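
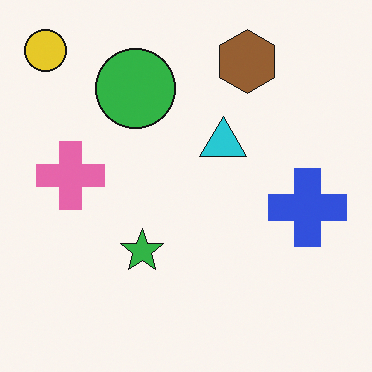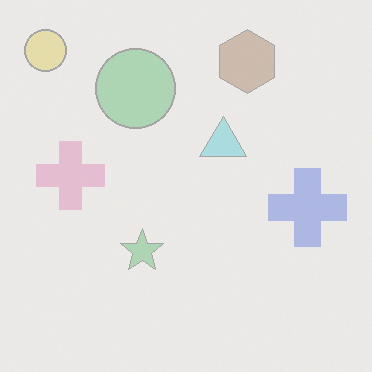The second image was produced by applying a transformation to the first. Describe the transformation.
The image was washed out (contrast reduced).

Tones are pushed toward mid-grey across the whole image — a global contrast change.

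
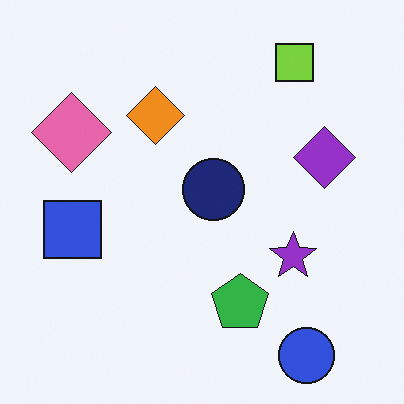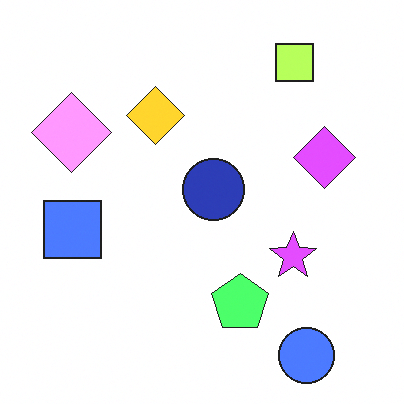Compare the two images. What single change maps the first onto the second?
The transformation is: brightened a lot.

Every pixel — background and shapes alike — is uniformly brightened.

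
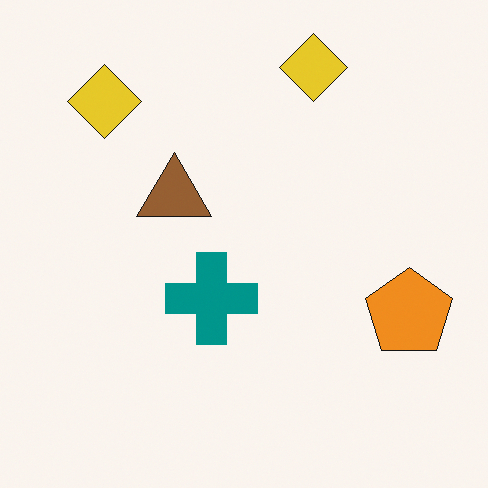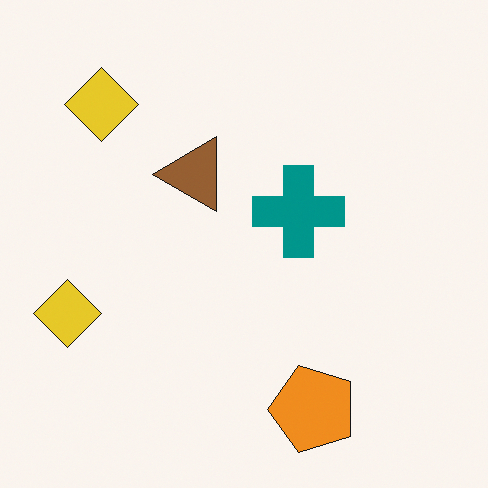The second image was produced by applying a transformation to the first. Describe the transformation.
This is the original image transposed (reflected across the top-left ↔ bottom-right diagonal).

Shapes have swapped their row and column positions — what was in the top-right is now in the bottom-left — a diagonal reflection.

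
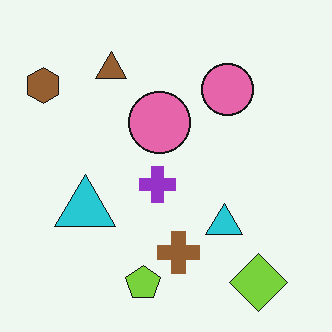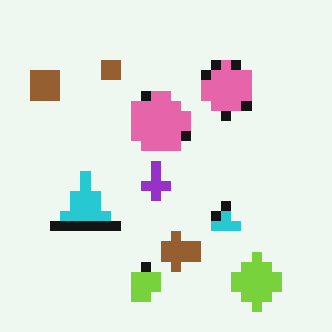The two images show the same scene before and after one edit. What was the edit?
This is the original image coarsely pixelated.

Shapes are reduced to large square blocks; fine edges and outlines are lost — a downscale-then-upscale (mosaic) effect.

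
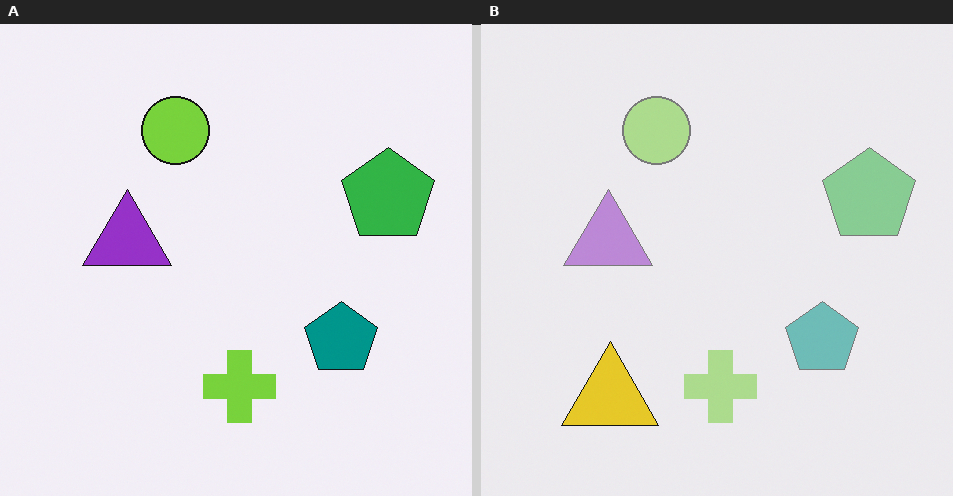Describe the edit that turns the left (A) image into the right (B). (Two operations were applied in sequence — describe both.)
This is the original image given much lower contrast, then overlaid with an additional yellow triangle.

Tones are pushed toward mid-grey across the whole image — a global contrast change. A yellow triangle appears in the right (B) image that is absent from the left (A).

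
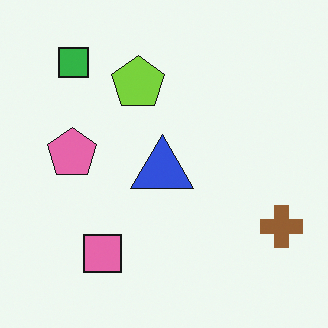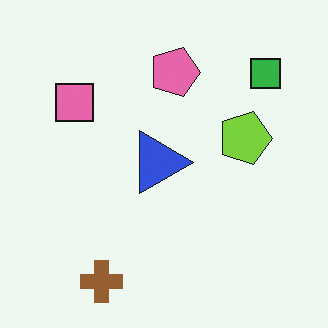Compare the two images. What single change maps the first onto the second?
This is the original image rotated 90° clockwise.

The green square sits in the top-left of the first image and the top-right of the second — consistent with a whole-image 90° clockwise rotation.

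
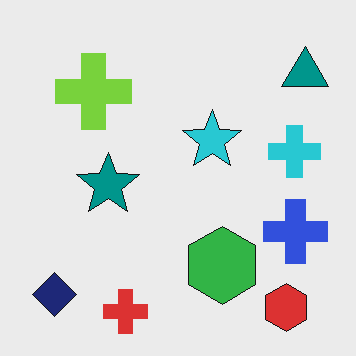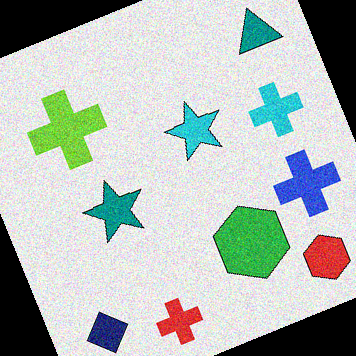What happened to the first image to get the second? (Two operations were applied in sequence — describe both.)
This is the original image degraded with visible gaussian noise, then rotated counter-clockwise by a clearly visible amount.

Random speckle covers the whole image, including the flat background. Every shape is tilted by the same angle and the image corners show triangular fill wedges — a whole-image rotation by a non-right angle.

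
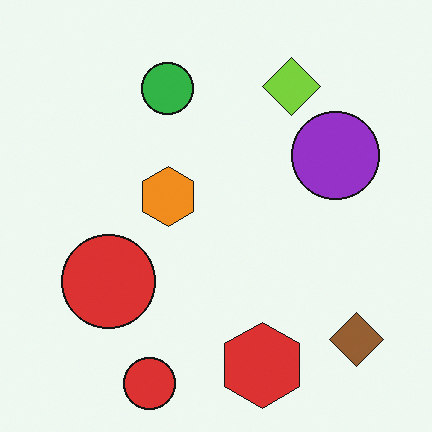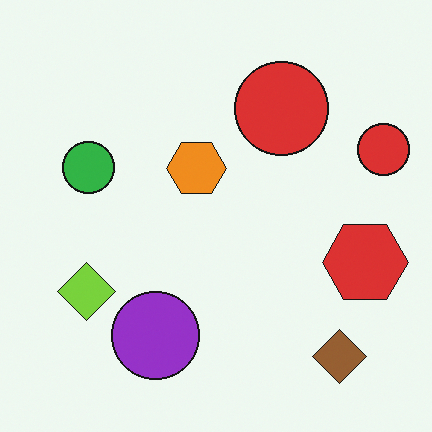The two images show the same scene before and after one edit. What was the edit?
Transposed (reflected across the top-left ↔ bottom-right diagonal).

Shapes have swapped their row and column positions — what was in the top-right is now in the bottom-left — a diagonal reflection.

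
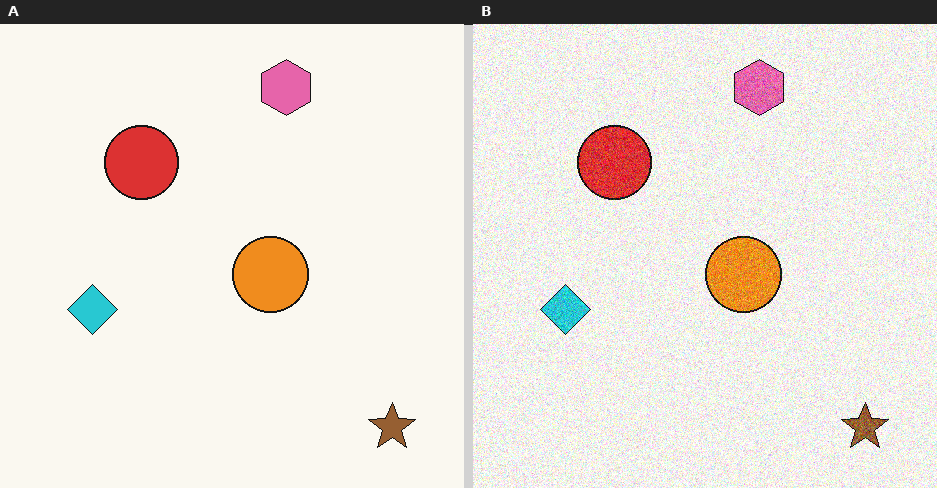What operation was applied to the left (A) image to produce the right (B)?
The image was degraded with heavy additive noise.

Random speckle covers the whole image, including the flat background.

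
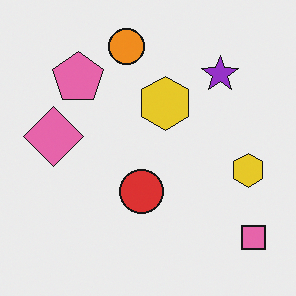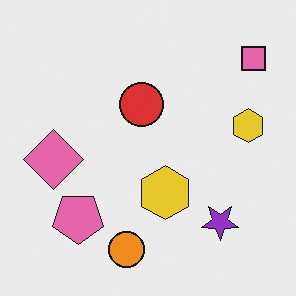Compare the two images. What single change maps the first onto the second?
Flipped vertically (top ↔ bottom).

The orange circle is in the top of the first image and the bottom of the second — shapes on opposite sides of the horizontal midline have swapped in a mirror flip.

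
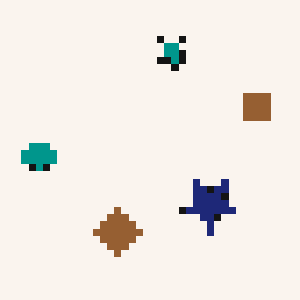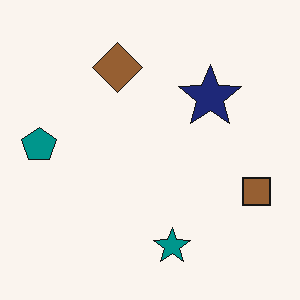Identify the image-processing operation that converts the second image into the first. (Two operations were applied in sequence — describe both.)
The first image is the second moderately pixelated, then flipped vertically (top ↔ bottom).

Shapes are reduced to large square blocks; fine edges and outlines are lost — a downscale-then-upscale (mosaic) effect. The teal star is in the bottom of the second image and the top of the first — shapes on opposite sides of the horizontal midline have swapped in a mirror flip.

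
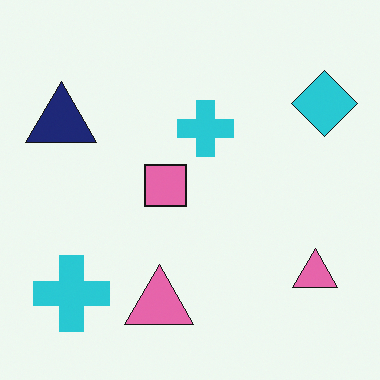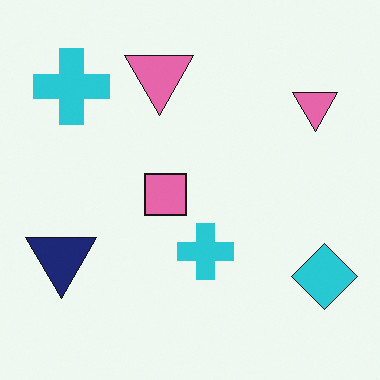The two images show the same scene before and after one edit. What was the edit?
The image was flipped vertically (top ↔ bottom).

The cyan diamond is in the top-right of the first image and the bottom-right of the second — shapes on opposite sides of the horizontal midline have swapped in a mirror flip.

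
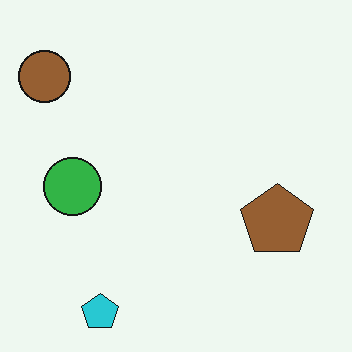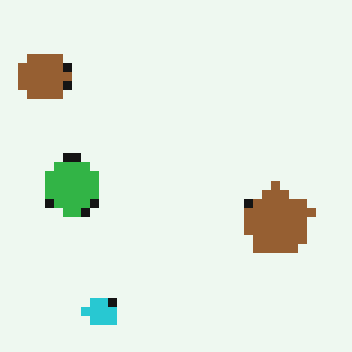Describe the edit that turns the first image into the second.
The transformation is: coarsely pixelated.

Shapes are reduced to large square blocks; fine edges and outlines are lost — a downscale-then-upscale (mosaic) effect.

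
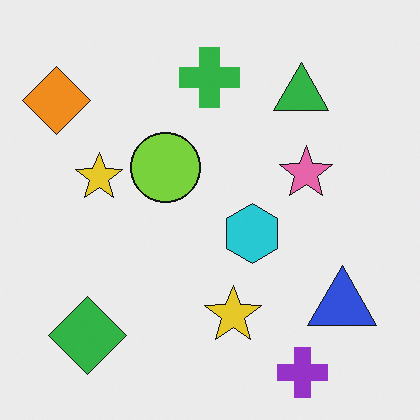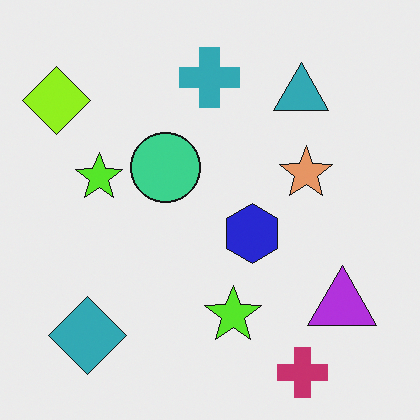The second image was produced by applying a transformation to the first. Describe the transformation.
This is the original image hue-shifted by a small amount.

Every shape's color has rotated by the same amount around the hue wheel — a uniform hue shift.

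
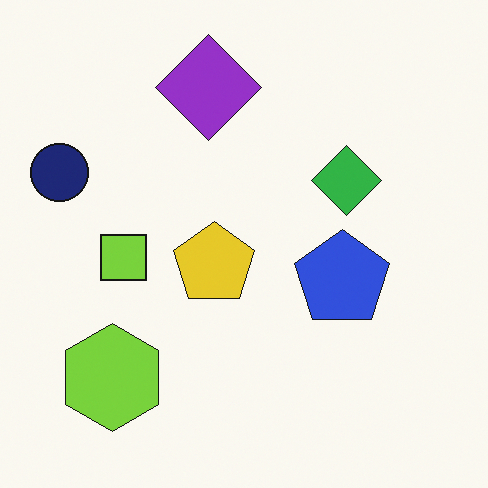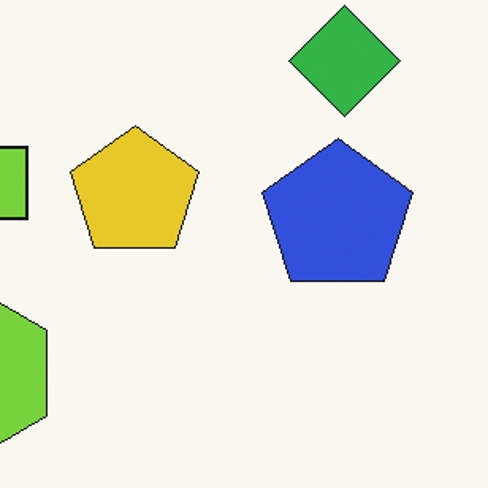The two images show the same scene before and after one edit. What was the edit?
The second image is the first cropped slightly and scaled back up.

The visible shapes are larger and the field of view is narrower; shapes near the original edges may be partly or wholly outside the frame — a crop-and-rescale.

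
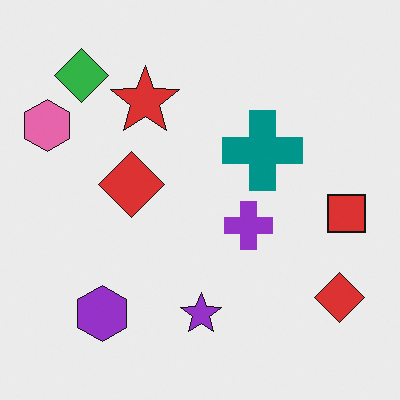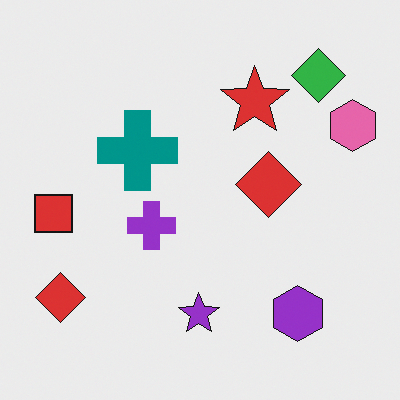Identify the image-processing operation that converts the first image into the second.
It was flipped horizontally (left ↔ right).

The pink hexagon is in the top-left of the first image and the top-right of the second — shapes on opposite sides of the vertical midline have swapped in a mirror flip.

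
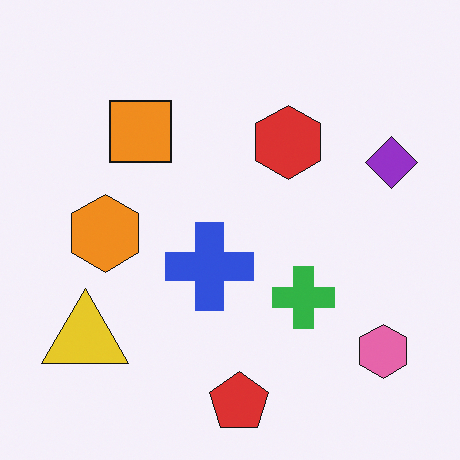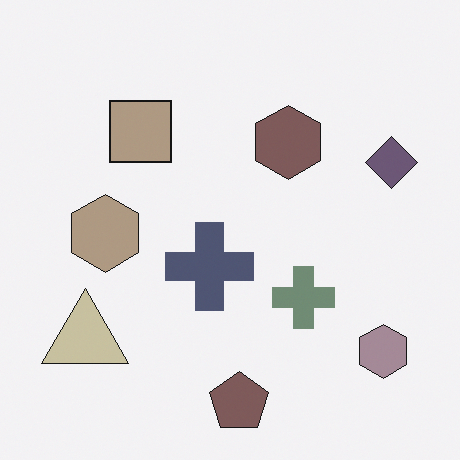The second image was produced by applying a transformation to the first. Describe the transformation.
This is the original image made much more muted (saturation change).

All colors are more muted and greyish — a global saturation change.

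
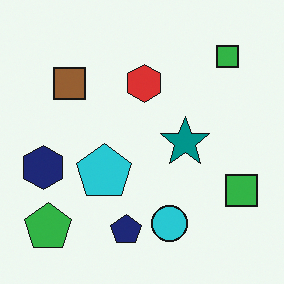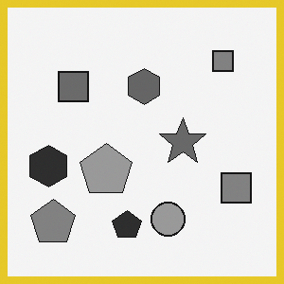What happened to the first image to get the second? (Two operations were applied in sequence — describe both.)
It was converted to grayscale, then framed with a yellow border.

All color is removed — every shape is now a shade of grey. A solid yellow frame runs around the edge of the second image, with the content slightly shrunk inside it.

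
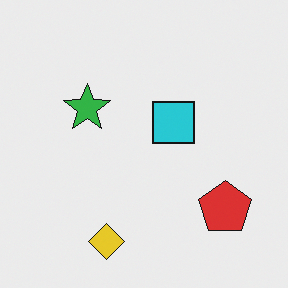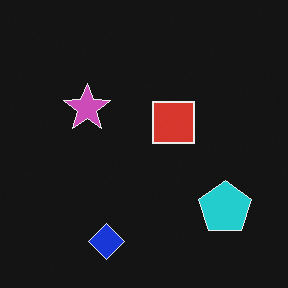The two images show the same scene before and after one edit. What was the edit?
This is the original image color-inverted (negative).

The light background has become dark and every shape's color is its complement — a photographic negative.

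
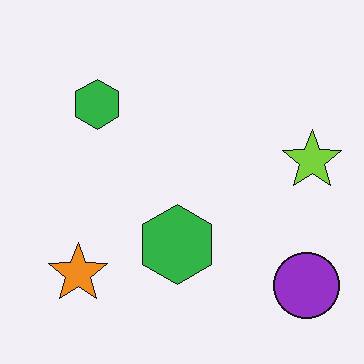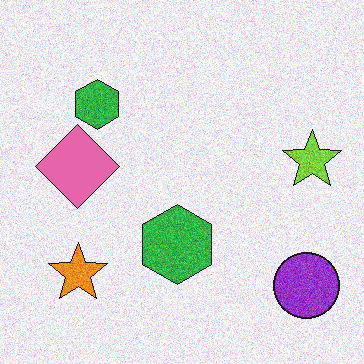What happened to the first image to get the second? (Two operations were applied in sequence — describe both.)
Degraded with moderate additive noise, then overlaid with an additional pink diamond.

Random speckle covers the whole image, including the flat background. A pink diamond appears in the second image that is absent from the first.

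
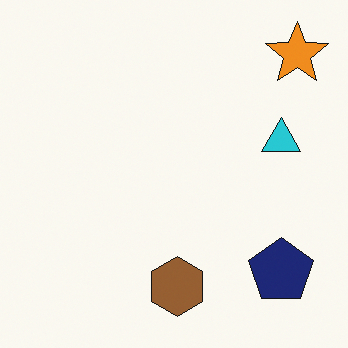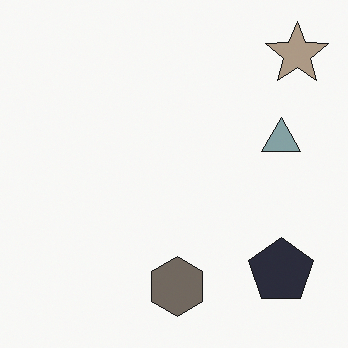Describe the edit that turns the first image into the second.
The image was made much more muted (saturation change).

All colors are more muted and greyish — a global saturation change.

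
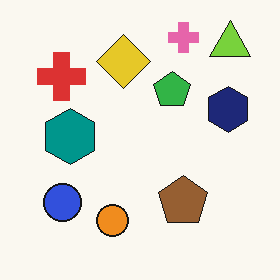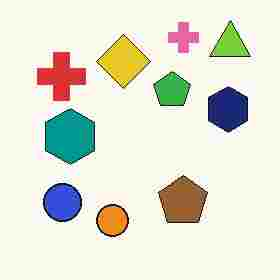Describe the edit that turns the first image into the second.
This is the original image heavily JPEG-compressed with obvious blocking artifacts.

Blocky 8×8 compression artifacts appear around shape edges and the flat background shows ringing — characteristic JPEG degradation.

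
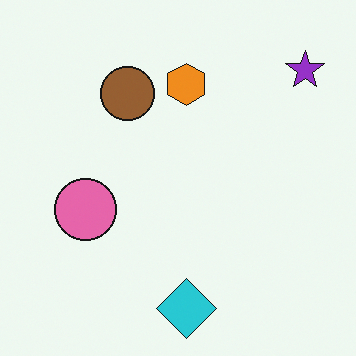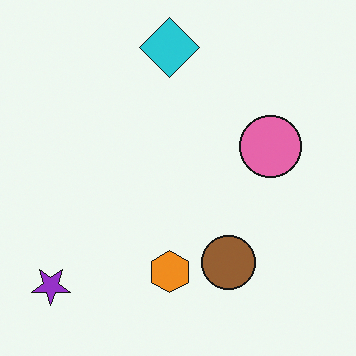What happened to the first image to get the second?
Rotated 180°.

The purple star sits in the top-right of the first image and the bottom-left of the second — consistent with a whole-image 180° rotation.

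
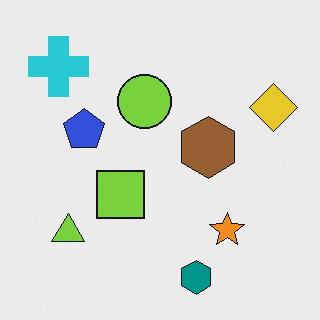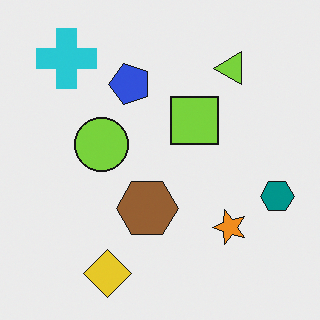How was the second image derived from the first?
It was transposed (reflected across the top-left ↔ bottom-right diagonal).

Shapes have swapped their row and column positions — what was in the top-right is now in the bottom-left — a diagonal reflection.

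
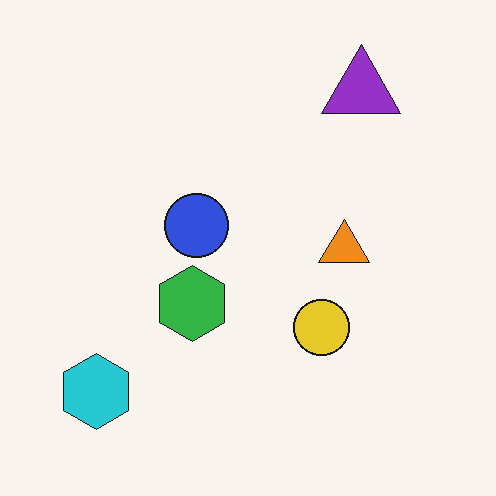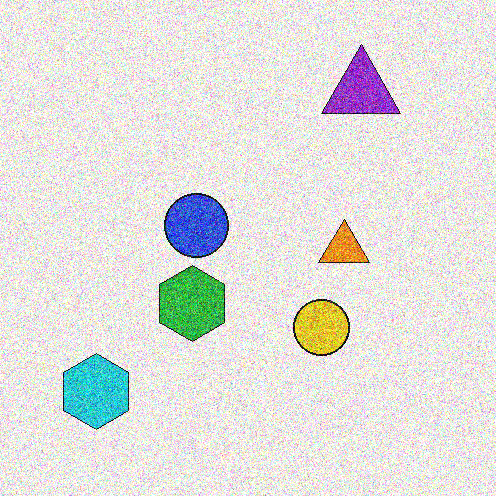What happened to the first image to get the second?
The transformation is: degraded with heavy additive noise.

Random speckle covers the whole image, including the flat background.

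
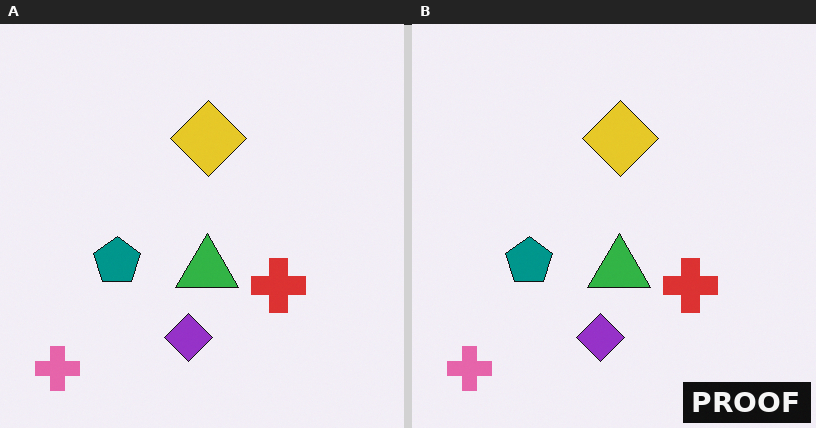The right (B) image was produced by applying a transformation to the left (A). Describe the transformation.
Watermarked with the text "PROOF" in the lower-right corner.

A dark label reading "PROOF" appears in the lower-right corner.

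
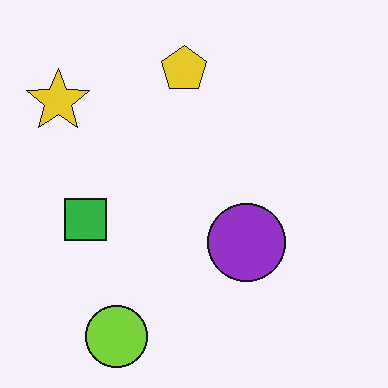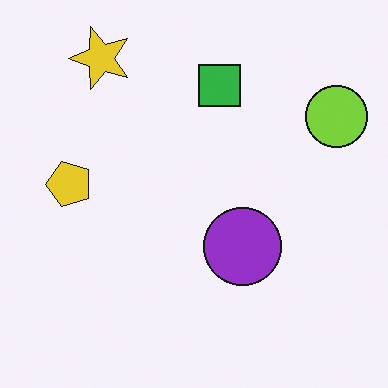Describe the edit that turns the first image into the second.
It was transposed (reflected across the top-left ↔ bottom-right diagonal).

Shapes have swapped their row and column positions — what was in the top-right is now in the bottom-left — a diagonal reflection.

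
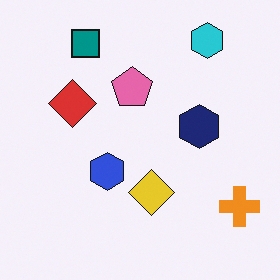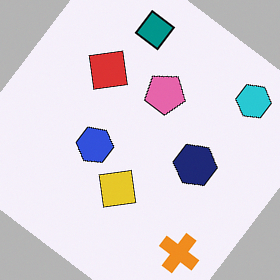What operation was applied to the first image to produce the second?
This is the original image rotated clockwise by a large amount — several tens of degrees.

Every shape is tilted by the same angle and the image corners show triangular fill wedges — a whole-image rotation by a non-right angle.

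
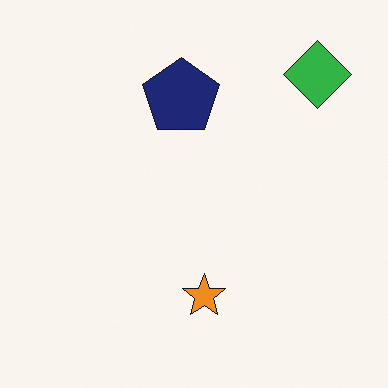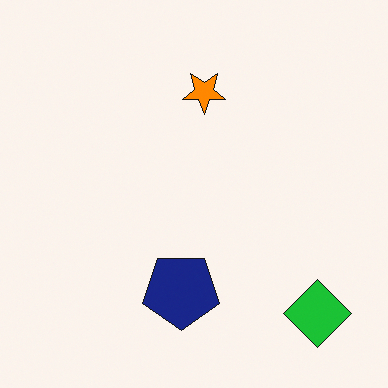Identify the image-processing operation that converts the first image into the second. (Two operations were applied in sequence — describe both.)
Slightly oversaturated, then flipped vertically (top ↔ bottom).

All colors are more vivid — a global saturation change. The green diamond is in the top-right of the first image and the bottom-right of the second — shapes on opposite sides of the horizontal midline have swapped in a mirror flip.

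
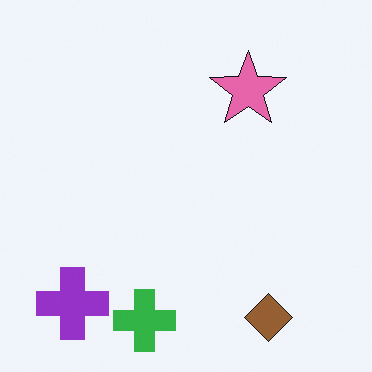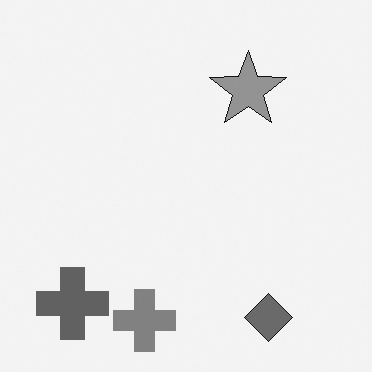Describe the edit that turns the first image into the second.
The image was converted to grayscale.

All color is removed — every shape is now a shade of grey.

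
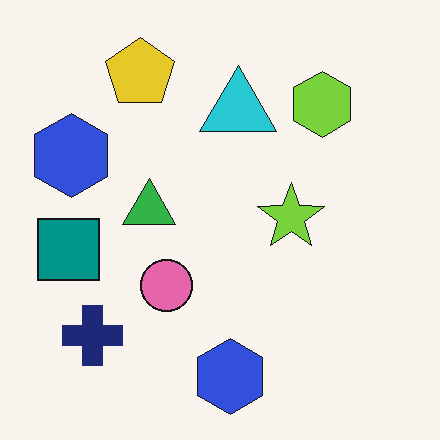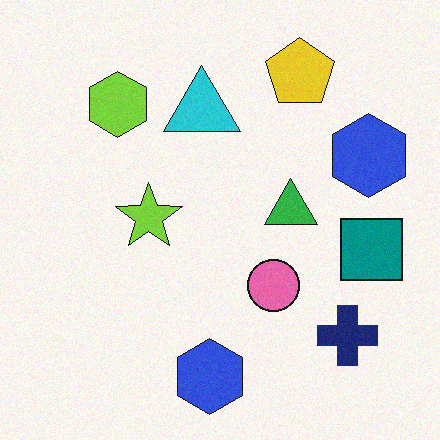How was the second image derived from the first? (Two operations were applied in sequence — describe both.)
The second image is the first flipped horizontally (left ↔ right), then degraded with subtle gaussian noise.

The teal square is in the left of the first image and the right of the second — shapes on opposite sides of the vertical midline have swapped in a mirror flip. Random speckle covers the whole image, including the flat background.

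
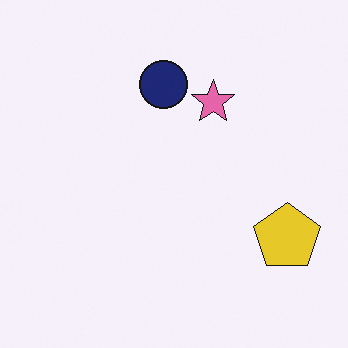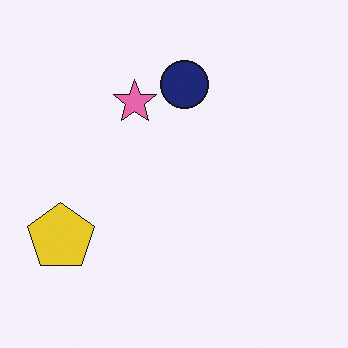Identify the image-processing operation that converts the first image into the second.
Flipped horizontally (left ↔ right).

The yellow pentagon is in the bottom-right of the first image and the bottom-left of the second — shapes on opposite sides of the vertical midline have swapped in a mirror flip.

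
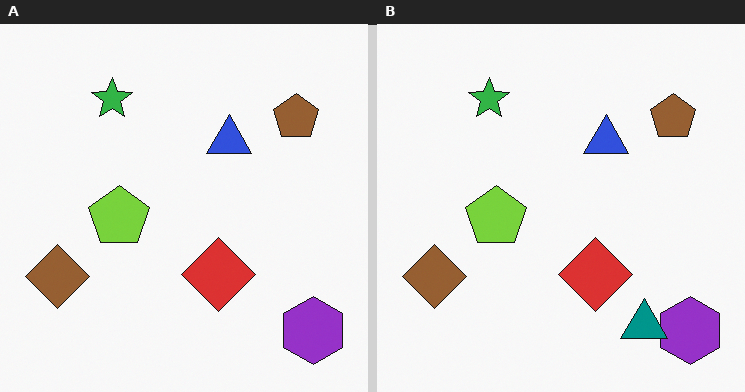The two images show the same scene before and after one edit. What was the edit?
This is the original image overlaid with an additional teal triangle.

A teal triangle appears in the right (B) image that is absent from the left (A).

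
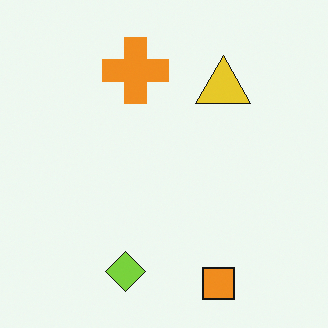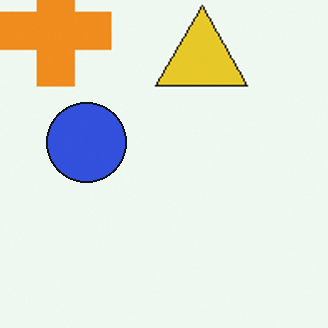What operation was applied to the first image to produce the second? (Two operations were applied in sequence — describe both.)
Cropped to a noticeably smaller region and rescaled, then overlaid with an additional blue circle.

The visible shapes are larger and the field of view is narrower; shapes near the original edges may be partly or wholly outside the frame — a crop-and-rescale. A blue circle appears in the second image that is absent from the first.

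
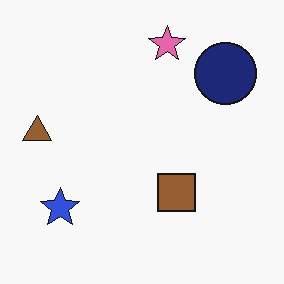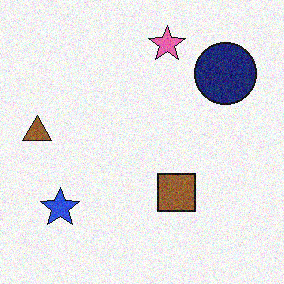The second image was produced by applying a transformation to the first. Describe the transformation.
The second image is the first degraded with visible gaussian noise.

Random speckle covers the whole image, including the flat background.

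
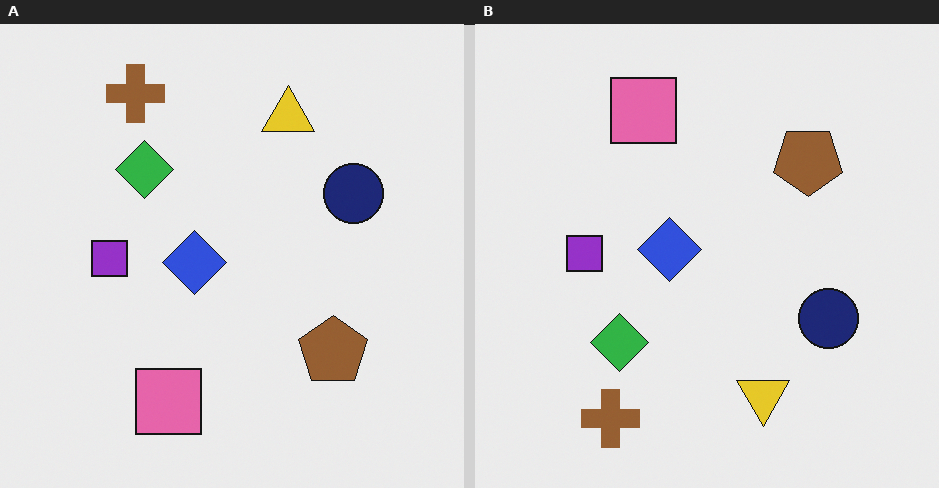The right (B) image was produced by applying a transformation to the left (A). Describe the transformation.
This is the original image flipped vertically (top ↔ bottom).

The brown cross is in the top-left of the left (A) image and the bottom-left of the right (B) — shapes on opposite sides of the horizontal midline have swapped in a mirror flip.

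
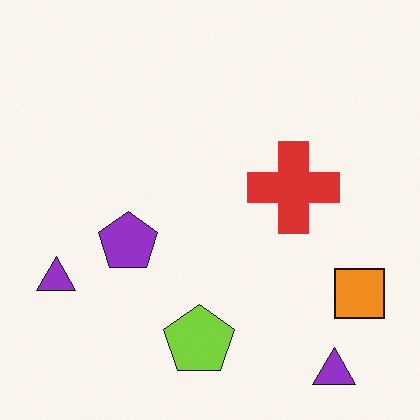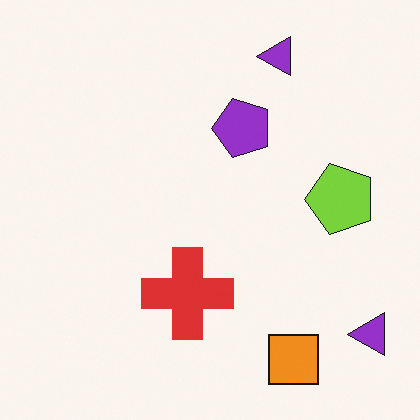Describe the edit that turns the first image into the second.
The second image is the first transposed (reflected across the top-left ↔ bottom-right diagonal).

Shapes have swapped their row and column positions — what was in the top-right is now in the bottom-left — a diagonal reflection.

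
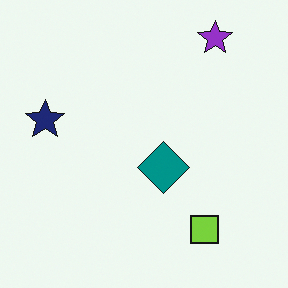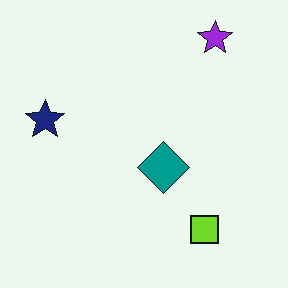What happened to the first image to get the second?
Slightly oversaturated.

All colors are more vivid — a global saturation change.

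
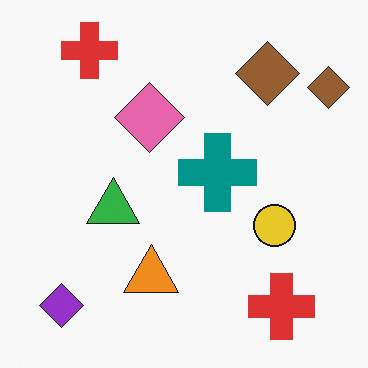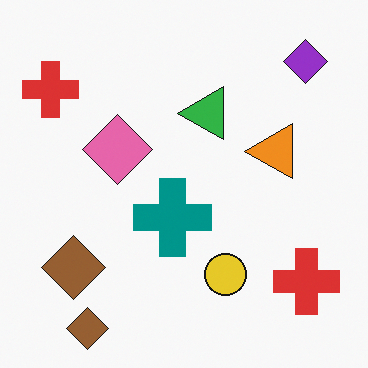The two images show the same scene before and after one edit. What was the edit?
Transposed (reflected across the top-left ↔ bottom-right diagonal).

Shapes have swapped their row and column positions — what was in the top-right is now in the bottom-left — a diagonal reflection.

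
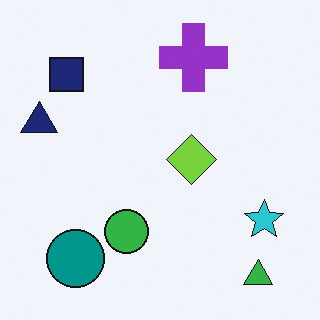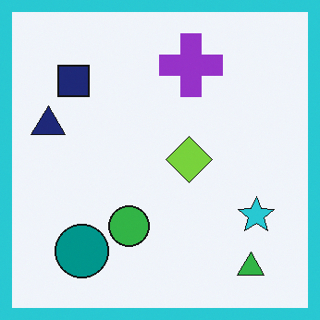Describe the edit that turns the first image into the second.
Framed with a cyan border.

A solid cyan frame runs around the edge of the second image, with the content slightly shrunk inside it.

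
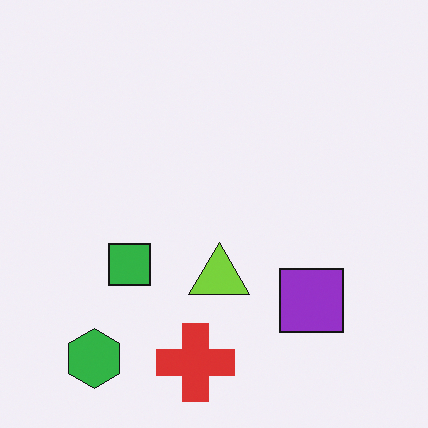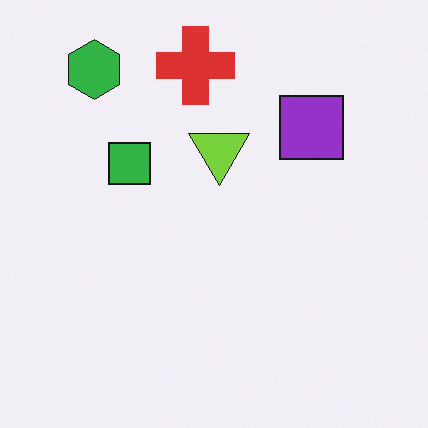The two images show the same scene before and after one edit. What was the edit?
The image was flipped vertically (top ↔ bottom).

The red cross is in the bottom of the first image and the top of the second — shapes on opposite sides of the horizontal midline have swapped in a mirror flip.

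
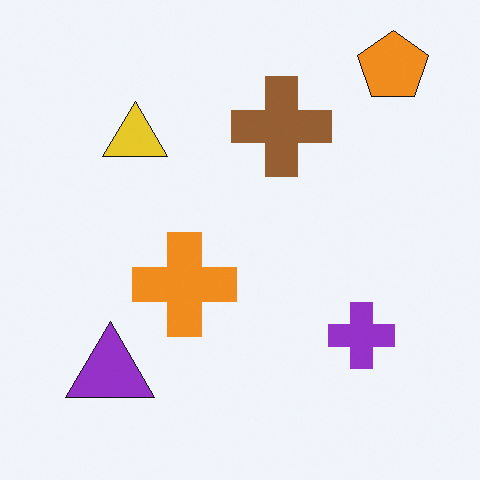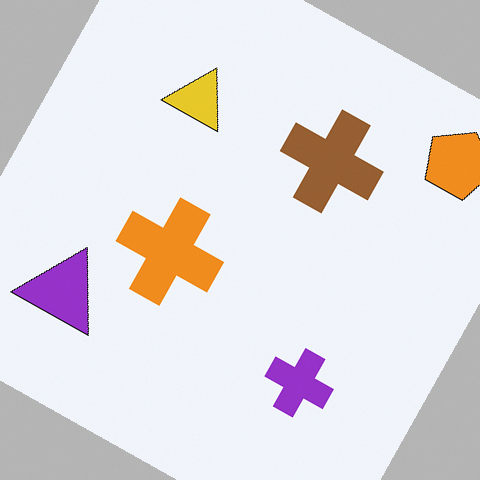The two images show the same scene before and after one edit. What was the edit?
The image was rotated clockwise by a moderate amount.

Every shape is tilted by the same angle and the image corners show triangular fill wedges — a whole-image rotation by a non-right angle.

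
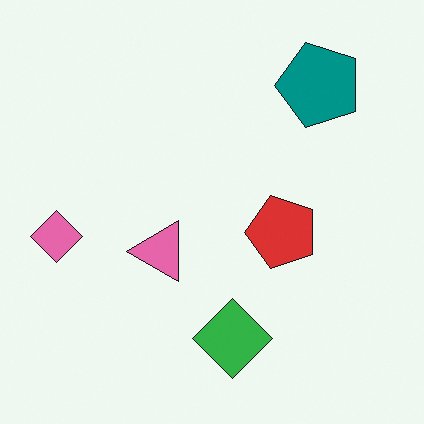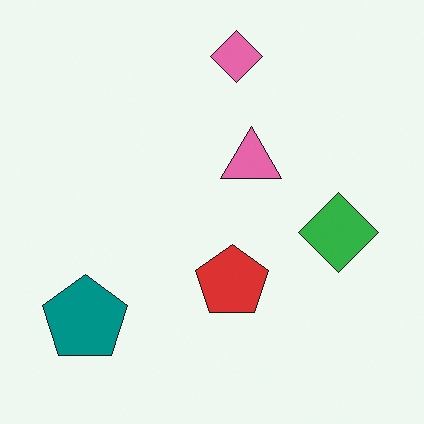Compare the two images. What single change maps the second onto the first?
Transposed (reflected across the top-left ↔ bottom-right diagonal).

Shapes have swapped their row and column positions — what was in the top-right is now in the bottom-left — a diagonal reflection.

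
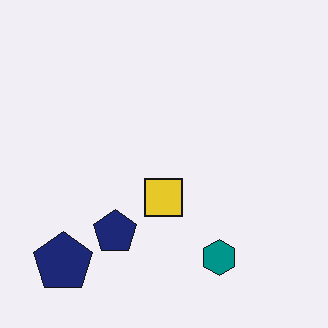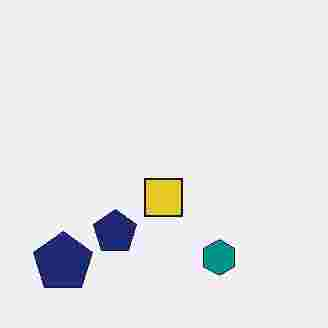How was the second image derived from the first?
The second image is the first heavily JPEG-compressed with obvious blocking artifacts.

Blocky 8×8 compression artifacts appear around shape edges and the flat background shows ringing — characteristic JPEG degradation.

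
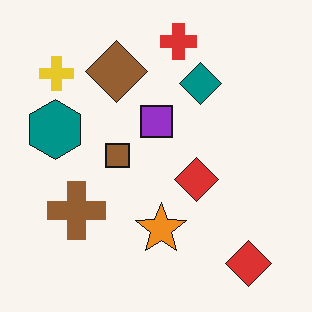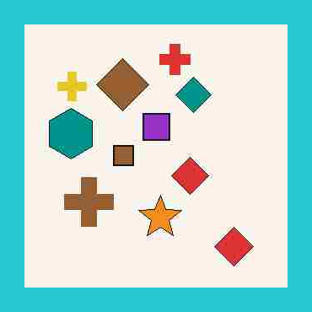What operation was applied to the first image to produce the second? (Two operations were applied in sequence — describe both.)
The transformation is: heavily JPEG-compressed with obvious blocking artifacts, then framed with a cyan border.

Blocky 8×8 compression artifacts appear around shape edges and the flat background shows ringing — characteristic JPEG degradation. A solid cyan frame runs around the edge of the second image, with the content slightly shrunk inside it.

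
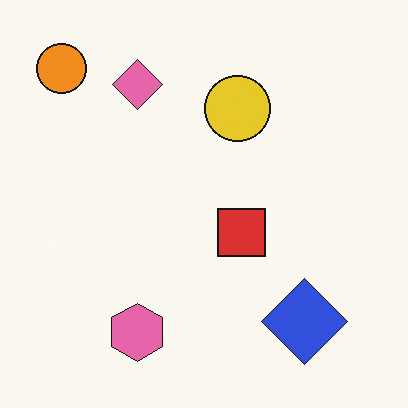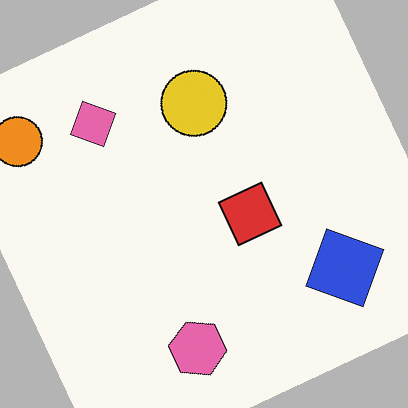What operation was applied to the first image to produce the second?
This is the original image rotated counter-clockwise by a clearly visible amount.

Every shape is tilted by the same angle and the image corners show triangular fill wedges — a whole-image rotation by a non-right angle.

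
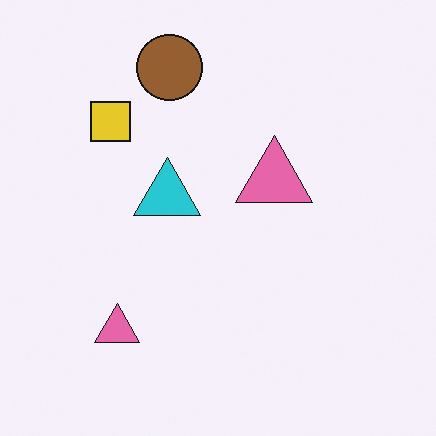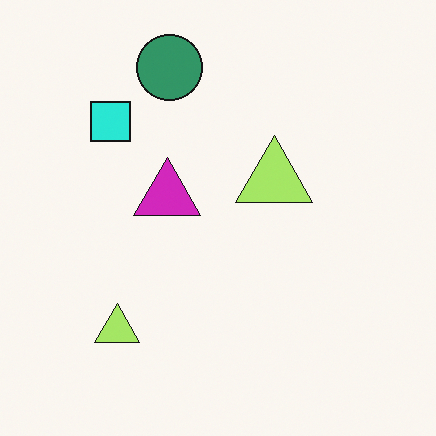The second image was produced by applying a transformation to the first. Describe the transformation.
It was hue-shifted noticeably.

Every shape's color has rotated by the same amount around the hue wheel — a uniform hue shift.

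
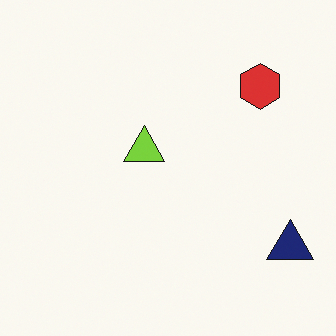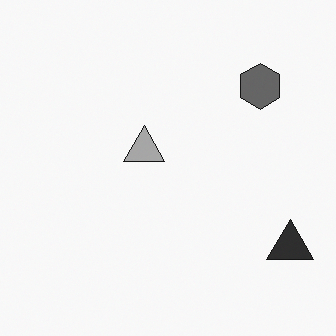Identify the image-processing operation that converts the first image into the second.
The image was converted to grayscale.

All color is removed — every shape is now a shade of grey.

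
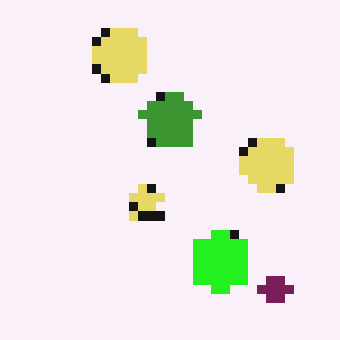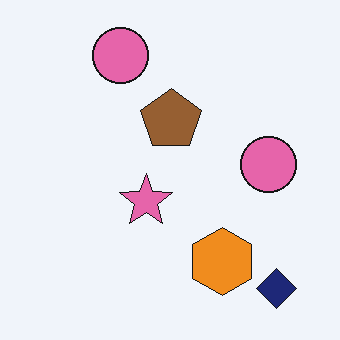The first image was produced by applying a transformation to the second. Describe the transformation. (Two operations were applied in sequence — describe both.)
The image was hue-shifted noticeably, then coarsely pixelated.

Every shape's color has rotated by the same amount around the hue wheel — a uniform hue shift. Shapes are reduced to large square blocks; fine edges and outlines are lost — a downscale-then-upscale (mosaic) effect.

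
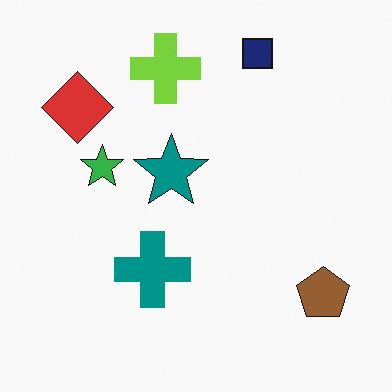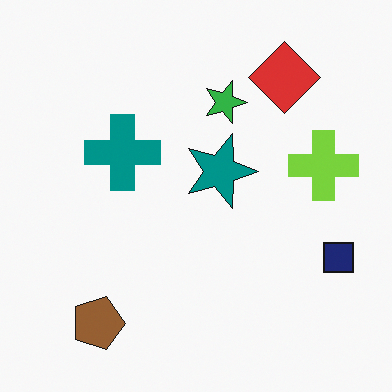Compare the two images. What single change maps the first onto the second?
The second image is the first rotated 90° clockwise.

The brown pentagon sits in the bottom-right of the first image and the bottom-left of the second — consistent with a whole-image 90° clockwise rotation.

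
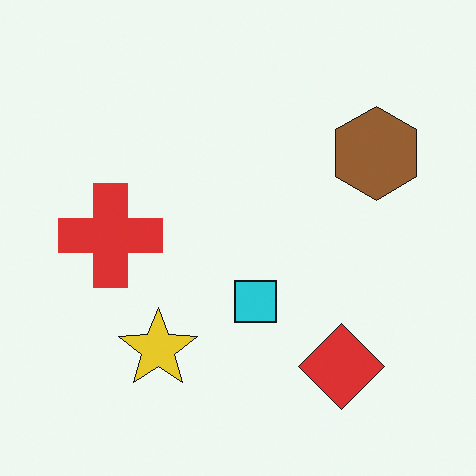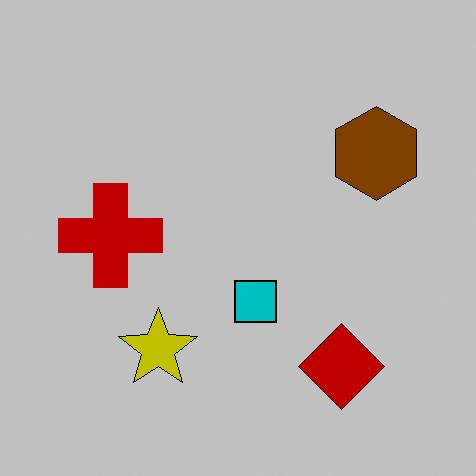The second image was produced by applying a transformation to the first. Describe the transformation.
The image was aggressively posterized.

Each flat color has snapped to a coarser quantized level — most visibly, the near-white background has dropped to a flat grey.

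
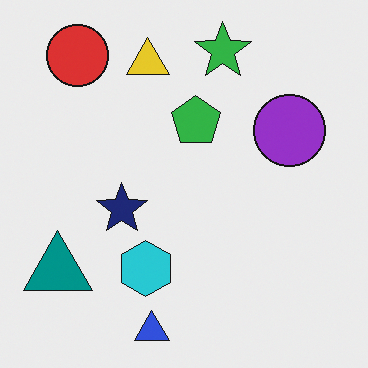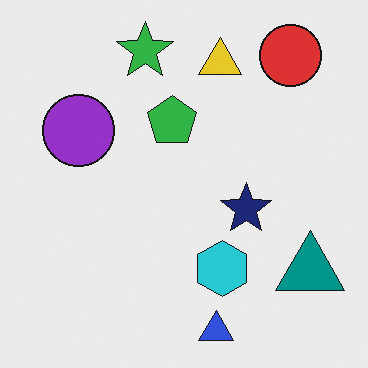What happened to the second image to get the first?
This is the original image flipped horizontally (left ↔ right).

The teal triangle is in the bottom-right of the second image and the bottom-left of the first — shapes on opposite sides of the vertical midline have swapped in a mirror flip.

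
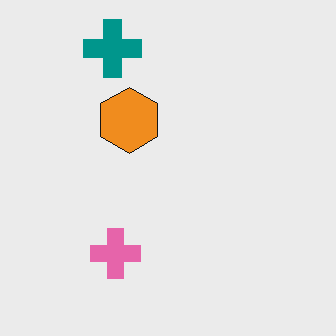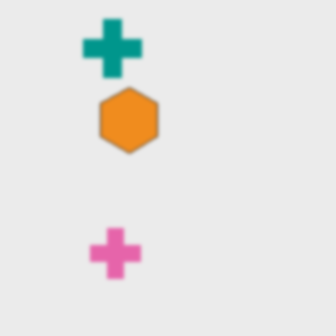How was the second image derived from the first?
It was lightly blurred.

Shape edges and outlines are uniformly softened across the whole image.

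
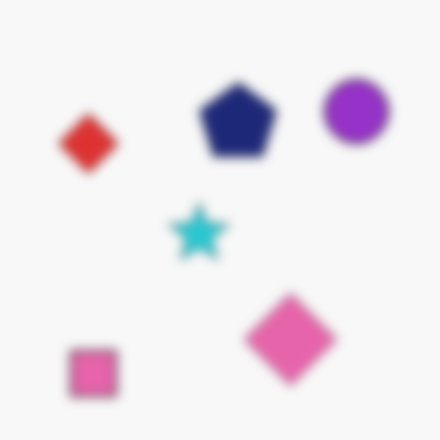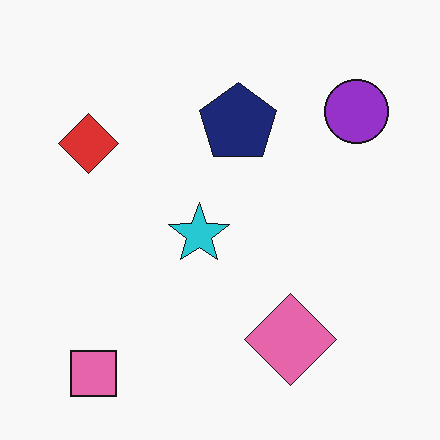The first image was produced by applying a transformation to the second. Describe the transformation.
Heavily blurred.

Shape edges and outlines are uniformly softened across the whole image.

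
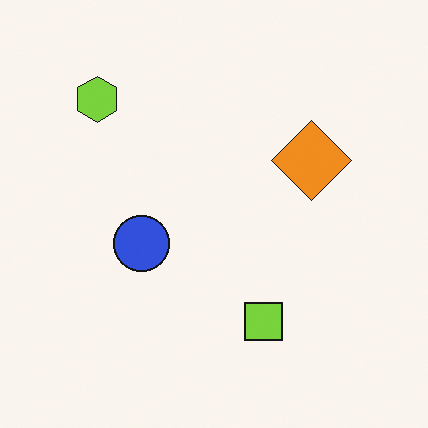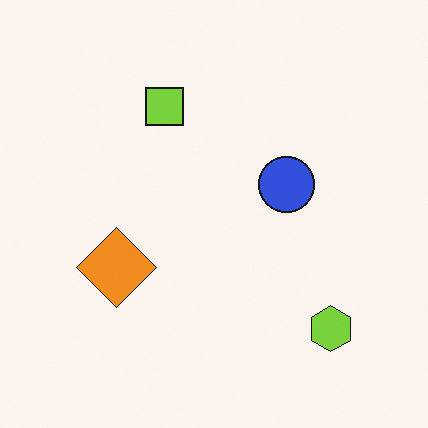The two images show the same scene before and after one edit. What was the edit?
Rotated 180°.

The lime hexagon sits in the top-left of the first image and the bottom-right of the second — consistent with a whole-image 180° rotation.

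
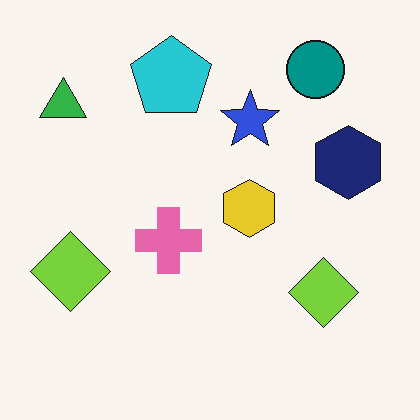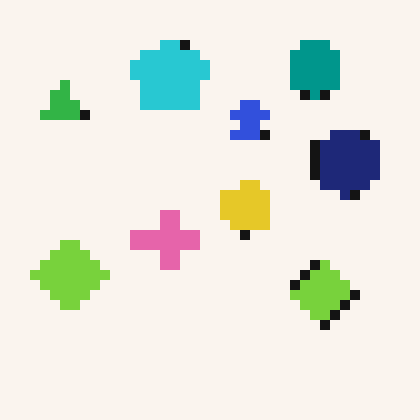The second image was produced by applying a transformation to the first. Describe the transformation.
The image was heavily pixelated into large blocks.

Shapes are reduced to large square blocks; fine edges and outlines are lost — a downscale-then-upscale (mosaic) effect.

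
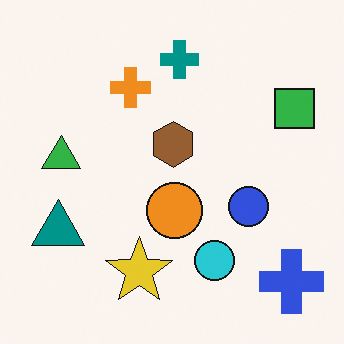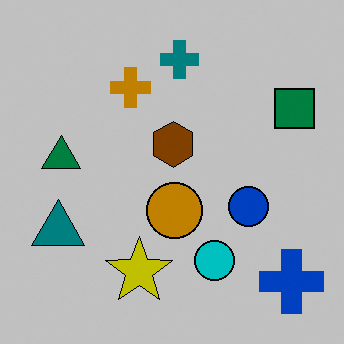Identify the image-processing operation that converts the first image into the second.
The second image is the first aggressively posterized.

Each flat color has snapped to a coarser quantized level — most visibly, the near-white background has dropped to a flat grey.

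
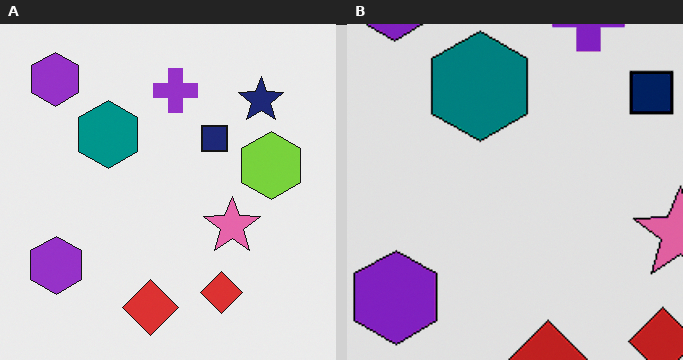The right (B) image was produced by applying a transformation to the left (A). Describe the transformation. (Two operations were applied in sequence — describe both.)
The right (B) image is the left (A) cropped tightly and scaled back up, then posterized to a reduced palette.

The visible shapes are larger and the field of view is narrower; shapes near the original edges may be partly or wholly outside the frame — a crop-and-rescale. Each flat color has snapped to a coarser quantized level — most visibly, the near-white background has dropped to a flat grey.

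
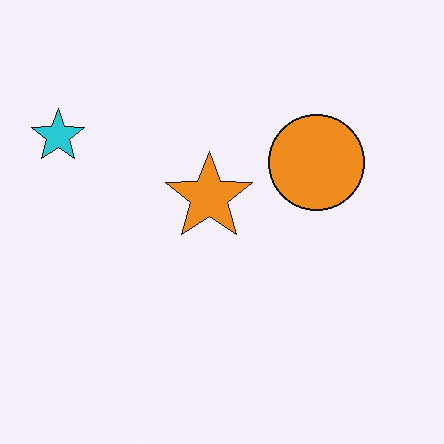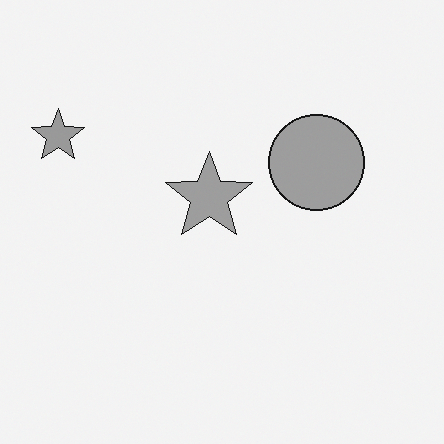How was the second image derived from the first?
The second image is the first converted to grayscale.

All color is removed — every shape is now a shade of grey.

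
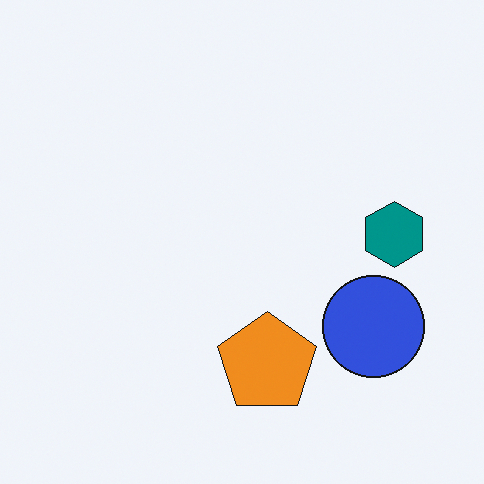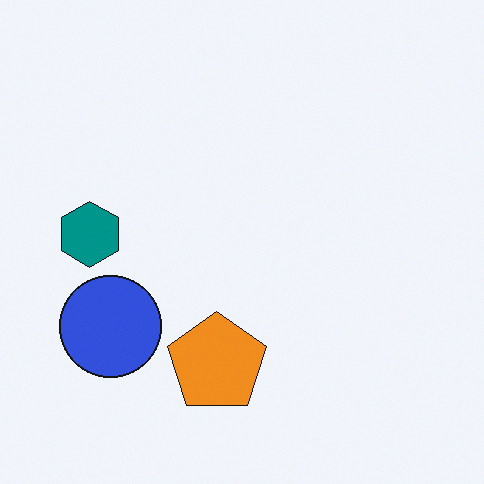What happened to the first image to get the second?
The image was flipped horizontally (left ↔ right).

The teal hexagon is in the right of the first image and the left of the second — shapes on opposite sides of the vertical midline have swapped in a mirror flip.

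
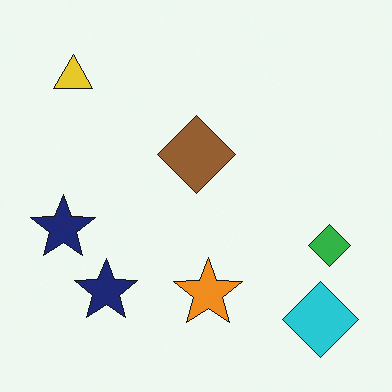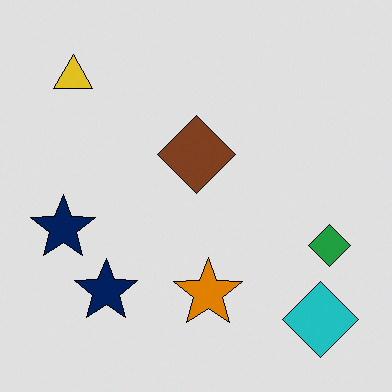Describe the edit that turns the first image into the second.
The transformation is: posterized to a reduced palette.

Each flat color has snapped to a coarser quantized level — most visibly, the near-white background has dropped to a flat grey.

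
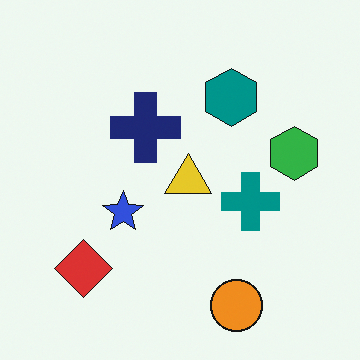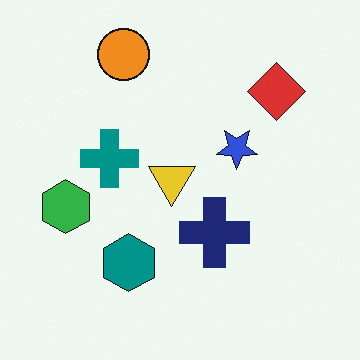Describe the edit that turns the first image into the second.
The second image is the first rotated 180°.

The orange circle sits in the bottom of the first image and the top of the second — consistent with a whole-image 180° rotation.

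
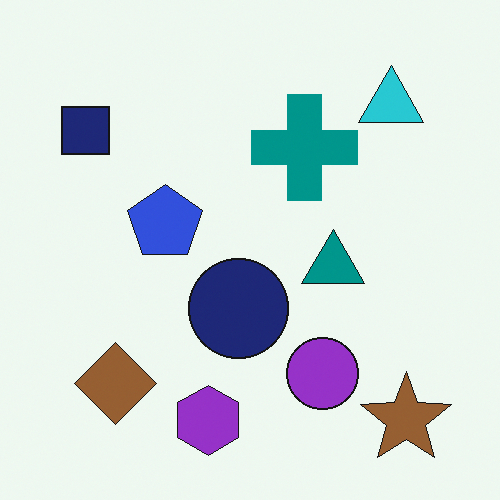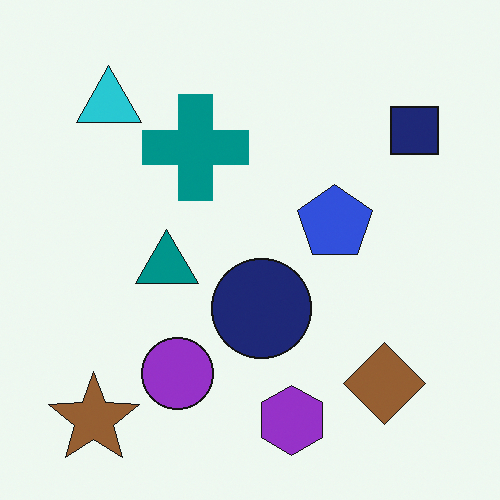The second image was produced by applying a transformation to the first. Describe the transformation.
The image was flipped horizontally (left ↔ right).

The navy square is in the top-left of the first image and the top-right of the second — shapes on opposite sides of the vertical midline have swapped in a mirror flip.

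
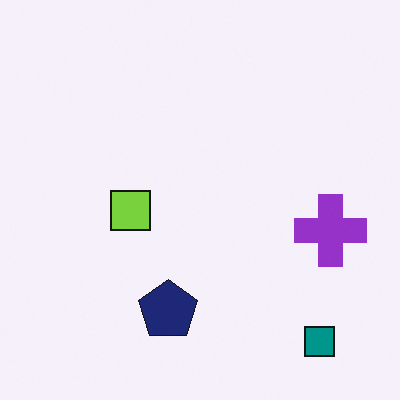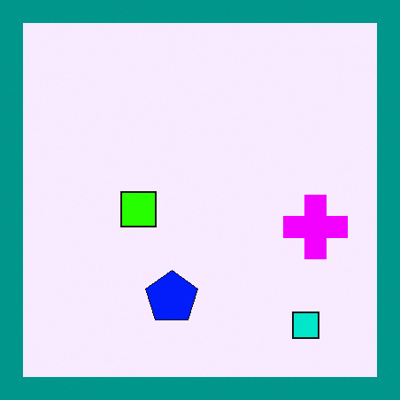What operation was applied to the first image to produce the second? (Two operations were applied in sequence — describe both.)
Heavily oversaturated, then framed with a teal border.

All colors are more vivid — a global saturation change. A solid teal frame runs around the edge of the second image, with the content slightly shrunk inside it.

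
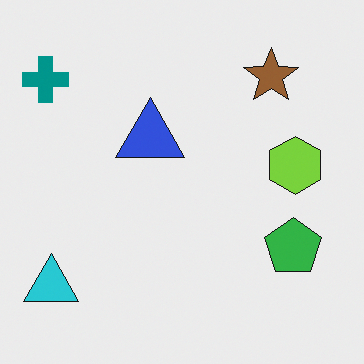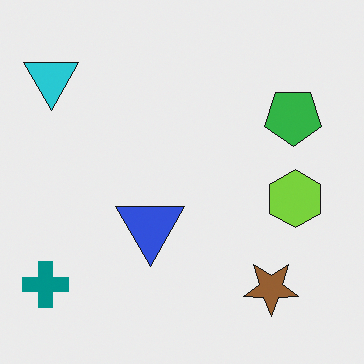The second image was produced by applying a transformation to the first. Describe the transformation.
This is the original image flipped vertically (top ↔ bottom).

The brown star is in the top-right of the first image and the bottom-right of the second — shapes on opposite sides of the horizontal midline have swapped in a mirror flip.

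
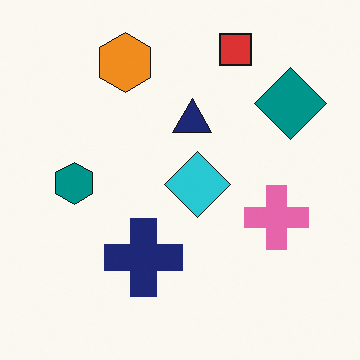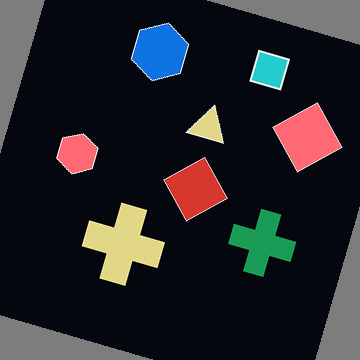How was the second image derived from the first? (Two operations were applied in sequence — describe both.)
It was rotated clockwise by a clearly visible amount, then color-inverted (negative).

Every shape is tilted by the same angle and the image corners show triangular fill wedges — a whole-image rotation by a non-right angle. The light background has become dark and every shape's color is its complement — a photographic negative.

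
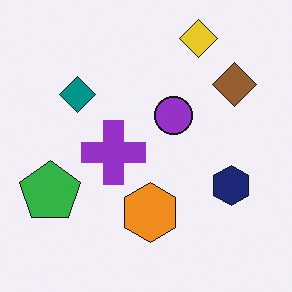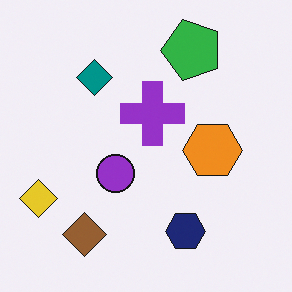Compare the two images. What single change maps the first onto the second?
This is the original image transposed (reflected across the top-left ↔ bottom-right diagonal).

Shapes have swapped their row and column positions — what was in the top-right is now in the bottom-left — a diagonal reflection.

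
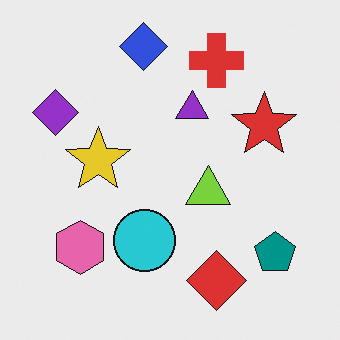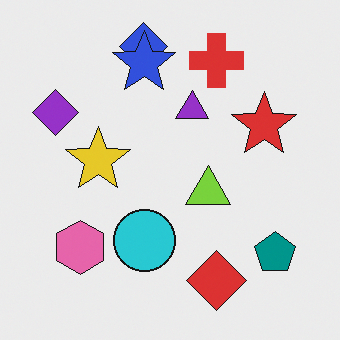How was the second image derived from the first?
The image was overlaid with an additional blue star.

A blue star appears in the second image that is absent from the first.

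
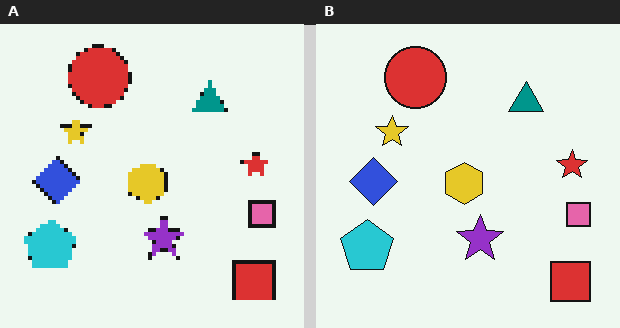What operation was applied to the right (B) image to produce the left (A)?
Mildly pixelated.

Shapes are reduced to large square blocks; fine edges and outlines are lost — a downscale-then-upscale (mosaic) effect.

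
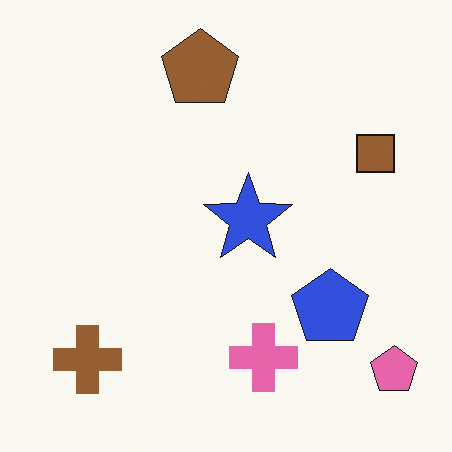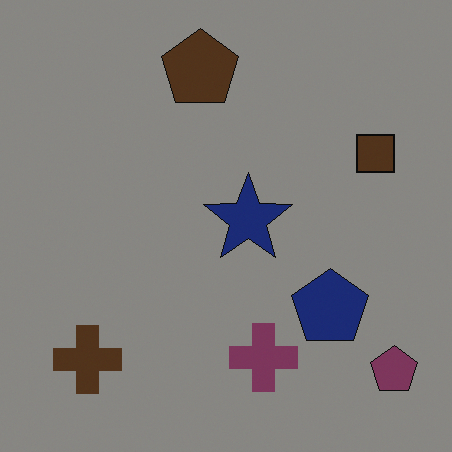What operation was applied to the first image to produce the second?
The second image is the first darkened a lot.

Every pixel — background and shapes alike — is uniformly darkened.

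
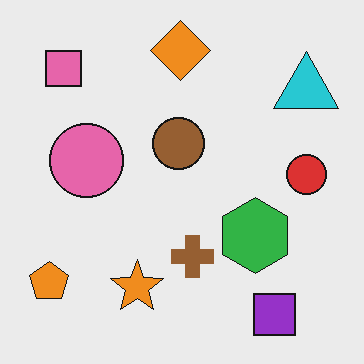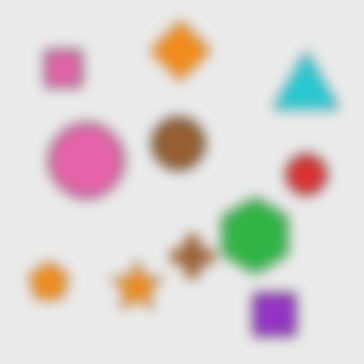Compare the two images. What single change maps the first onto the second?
It was heavily blurred.

Shape edges and outlines are uniformly softened across the whole image.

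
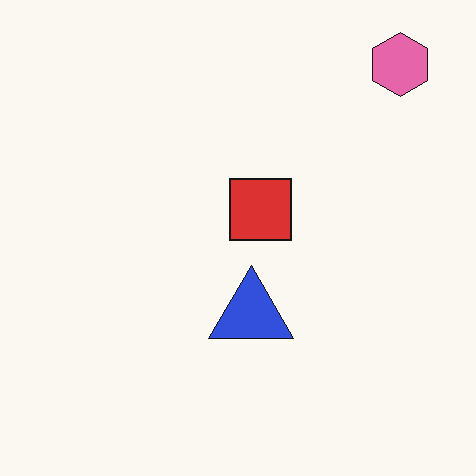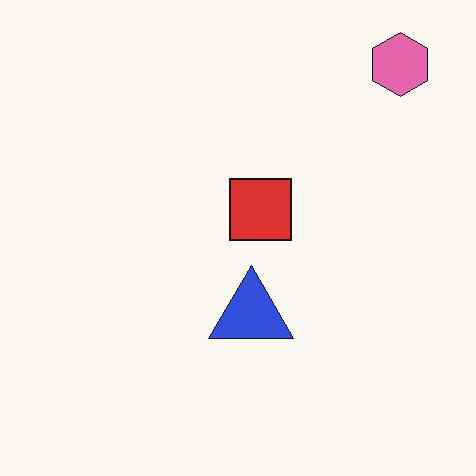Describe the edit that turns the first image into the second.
Given moderate JPEG compression.

Blocky 8×8 compression artifacts appear around shape edges and the flat background shows ringing — characteristic JPEG degradation.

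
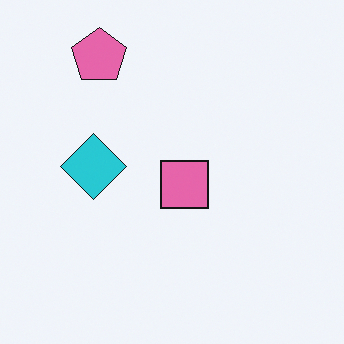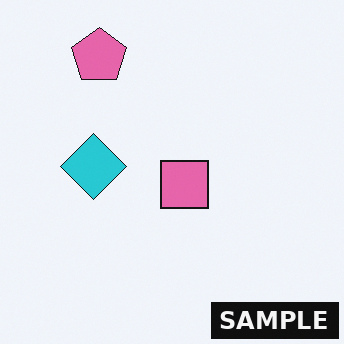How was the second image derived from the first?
Watermarked with the text "SAMPLE" in the lower-right corner.

A dark label reading "SAMPLE" appears in the lower-right corner.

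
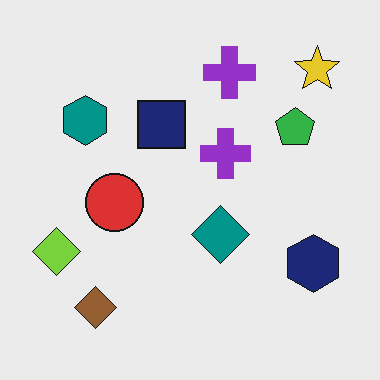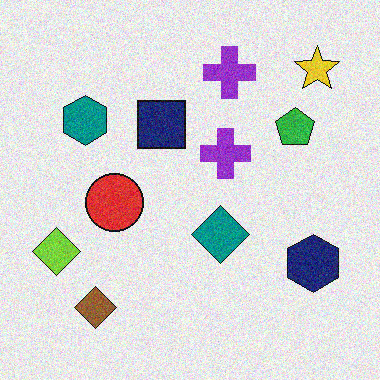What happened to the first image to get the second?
The second image is the first degraded with moderate additive noise.

Random speckle covers the whole image, including the flat background.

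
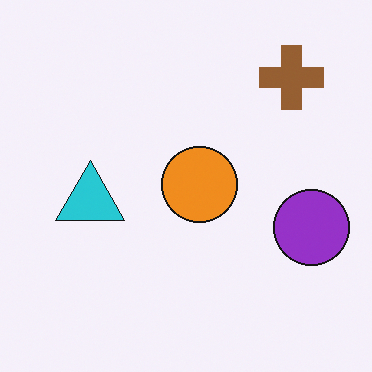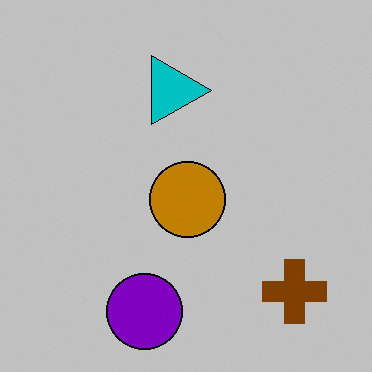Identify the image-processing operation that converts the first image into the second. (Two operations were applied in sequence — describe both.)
The transformation is: rotated 90° clockwise, then aggressively posterized.

The brown cross sits in the top-right of the first image and the bottom-right of the second — consistent with a whole-image 90° clockwise rotation. Each flat color has snapped to a coarser quantized level — most visibly, the near-white background has dropped to a flat grey.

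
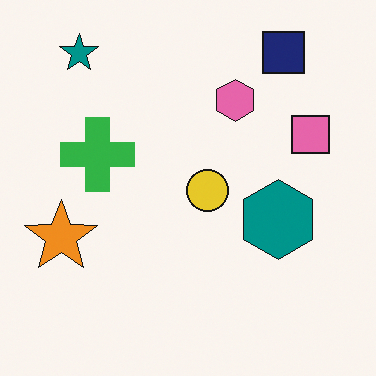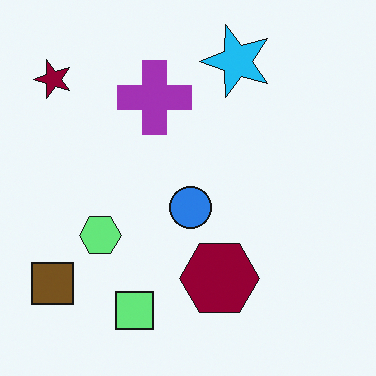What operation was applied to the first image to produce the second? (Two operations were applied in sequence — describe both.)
This is the original image hue-shifted through roughly half the color wheel, then transposed (reflected across the top-left ↔ bottom-right diagonal).

Every shape's color has rotated by the same amount around the hue wheel — a uniform hue shift. Shapes have swapped their row and column positions — what was in the top-right is now in the bottom-left — a diagonal reflection.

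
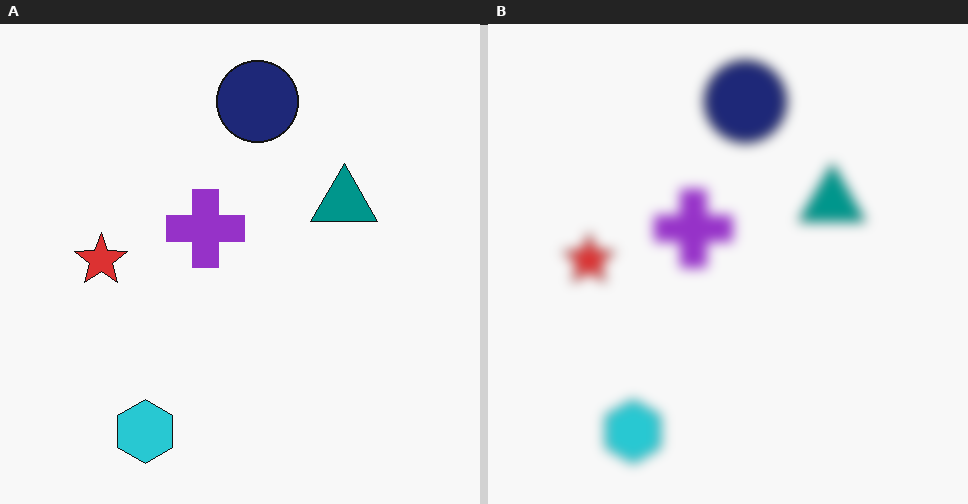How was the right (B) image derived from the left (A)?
The image was heavily blurred.

Shape edges and outlines are uniformly softened across the whole image.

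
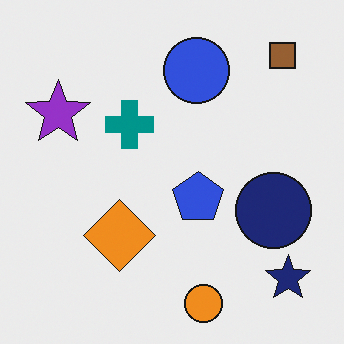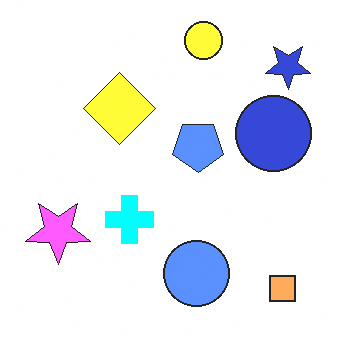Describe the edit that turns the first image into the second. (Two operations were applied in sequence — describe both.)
The image was flipped vertically (top ↔ bottom), then substantially brightened.

The orange circle is in the bottom of the first image and the top of the second — shapes on opposite sides of the horizontal midline have swapped in a mirror flip. Every pixel — background and shapes alike — is uniformly brightened.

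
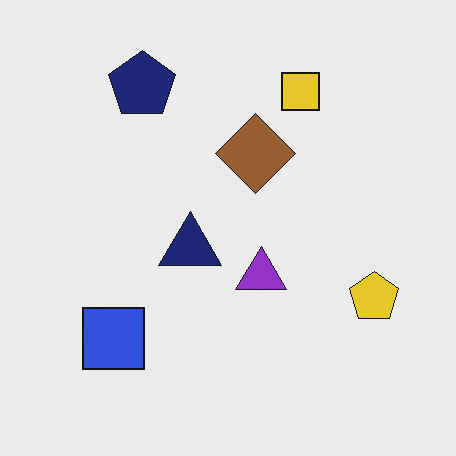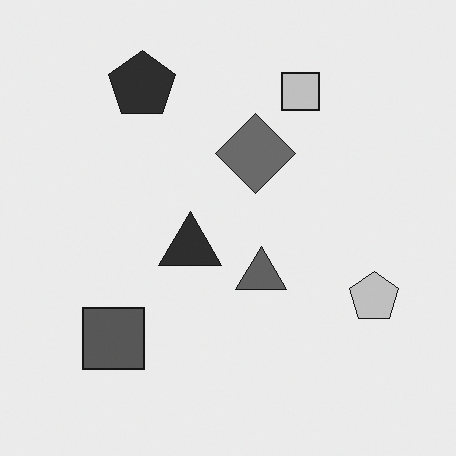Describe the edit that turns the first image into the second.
This is the original image converted to grayscale.

All color is removed — every shape is now a shade of grey.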